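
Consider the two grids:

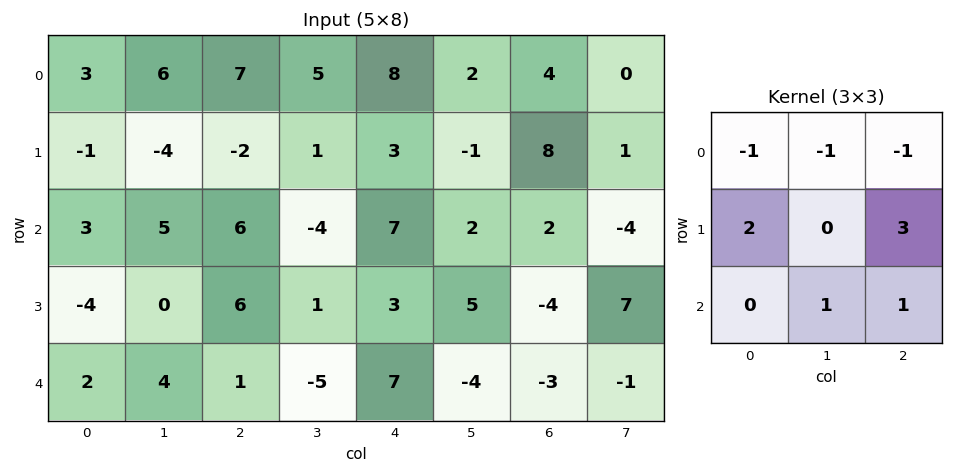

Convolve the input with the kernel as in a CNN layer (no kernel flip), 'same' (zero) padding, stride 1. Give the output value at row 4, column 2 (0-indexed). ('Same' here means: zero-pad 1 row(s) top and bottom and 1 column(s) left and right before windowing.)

-14

The receptive field on the zero-padded input at this output position is [0 6 1 / 4 1 -5 / 0 0 0]. Elementwise product with the kernel and sum: 0·-1 + 6·-1 + 1·-1 + 4·2 + -5·3 + 0·1 + 0·1.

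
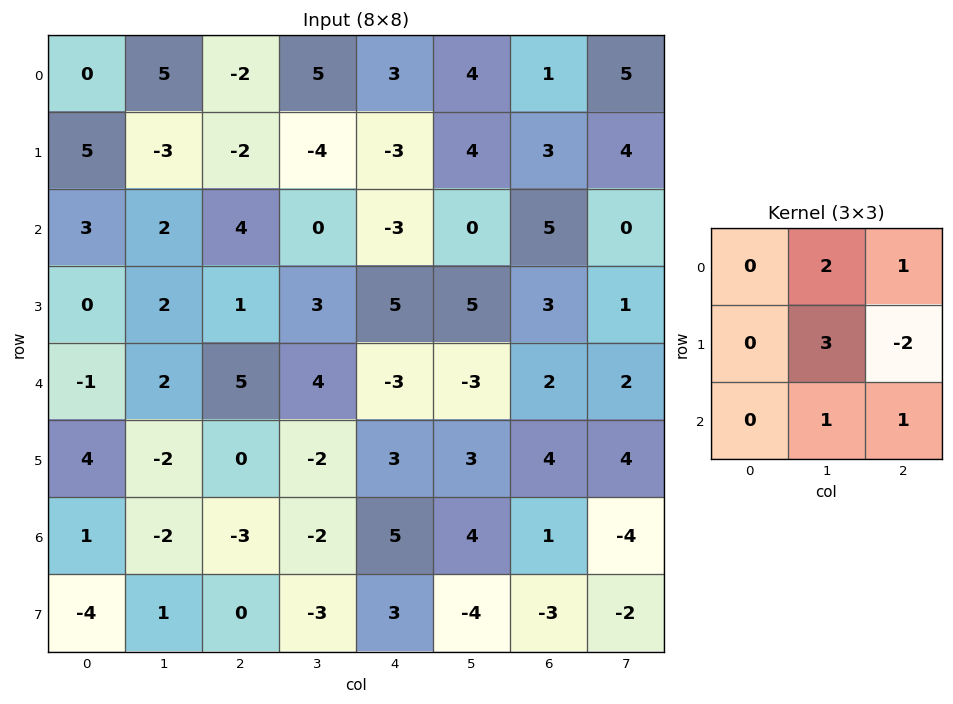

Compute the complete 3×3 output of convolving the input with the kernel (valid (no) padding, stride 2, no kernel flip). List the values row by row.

Output[0,0]: The receptive field on the input at this output position is [0 5 -2 / 5 -3 -2 / 3 2 4]. Elementwise product with the kernel and sum: 5·2 + -2·1 + -3·3 + -2·-2 + 2·1 + 4·1.

9 4 20
19 -3 13
-2 -4 2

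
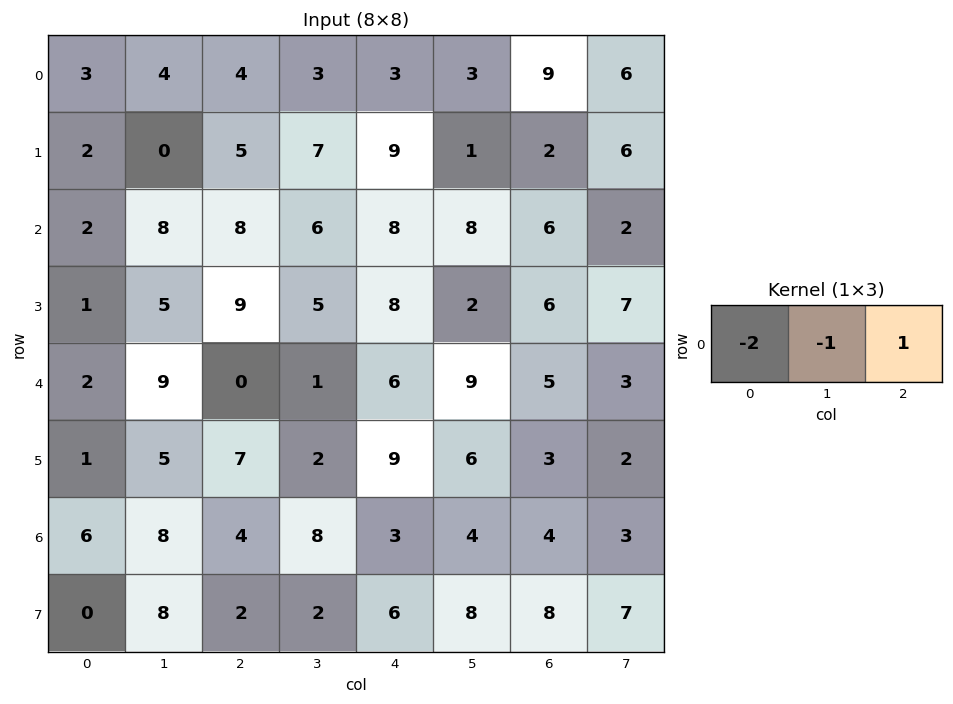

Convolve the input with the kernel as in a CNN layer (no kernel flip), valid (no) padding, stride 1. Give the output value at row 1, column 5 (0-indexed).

2

The receptive field on the input at this output position is [1 2 6]. Elementwise product with the kernel and sum: 1·-2 + 2·-1 + 6·1.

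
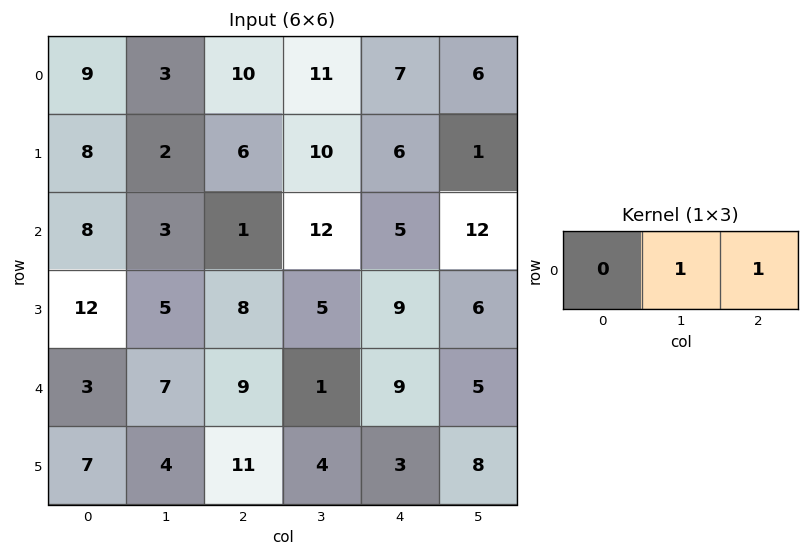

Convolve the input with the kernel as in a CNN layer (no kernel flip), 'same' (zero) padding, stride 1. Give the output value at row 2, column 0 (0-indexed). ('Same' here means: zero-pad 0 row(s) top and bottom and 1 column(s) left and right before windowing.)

11

The receptive field on the zero-padded input at this output position is [0 8 3]. Elementwise product with the kernel and sum: 8·1 + 3·1.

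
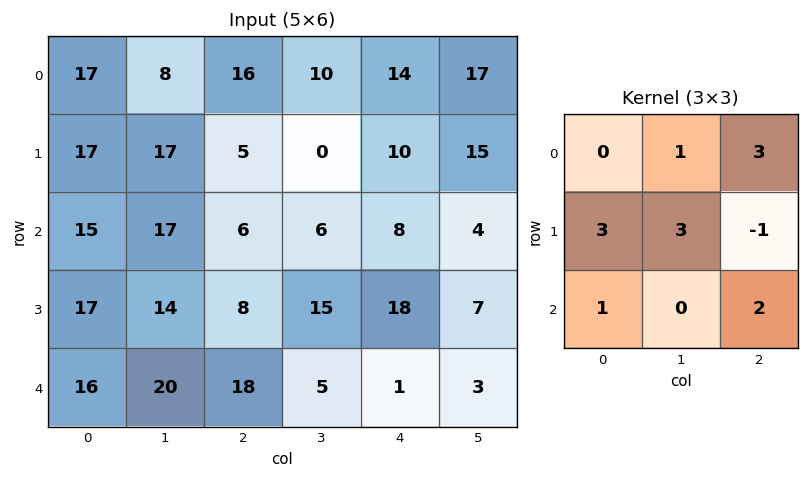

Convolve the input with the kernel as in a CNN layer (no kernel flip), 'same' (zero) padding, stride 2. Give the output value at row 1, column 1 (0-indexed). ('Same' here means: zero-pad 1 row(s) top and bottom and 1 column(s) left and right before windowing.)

112

The receptive field on the zero-padded input at this output position is [17 5 0 / 17 6 6 / 14 8 15]. Elementwise product with the kernel and sum: 5·1 + 0·3 + 17·3 + 6·3 + 6·-1 + 14·1 + 15·2.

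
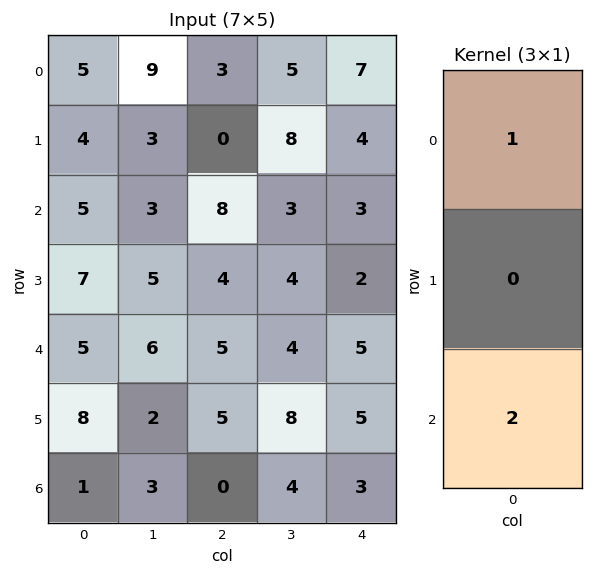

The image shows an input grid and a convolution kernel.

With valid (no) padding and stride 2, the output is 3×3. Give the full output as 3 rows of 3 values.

Output[0,0]: The receptive field on the input at this output position is [5 / 4 / 5]. Elementwise product with the kernel and sum: 5·1 + 5·2.
Output[0,1]: The receptive field on the input at this output position is [3 / 0 / 8]. Elementwise product with the kernel and sum: 3·1 + 8·2.

15 19 13
15 18 13
7 5 11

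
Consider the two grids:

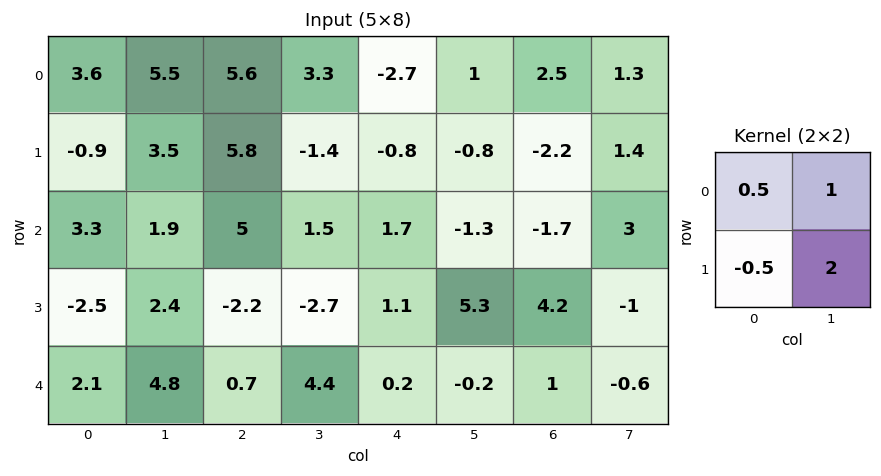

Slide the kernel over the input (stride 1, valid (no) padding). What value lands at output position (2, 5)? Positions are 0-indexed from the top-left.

The receptive field on the input at this output position is [-1.3 -1.7 / 5.3 4.2]. Elementwise product with the kernel and sum: -1.3·0.5 + -1.7·1 + 5.3·-0.5 + 4.2·2.

3.4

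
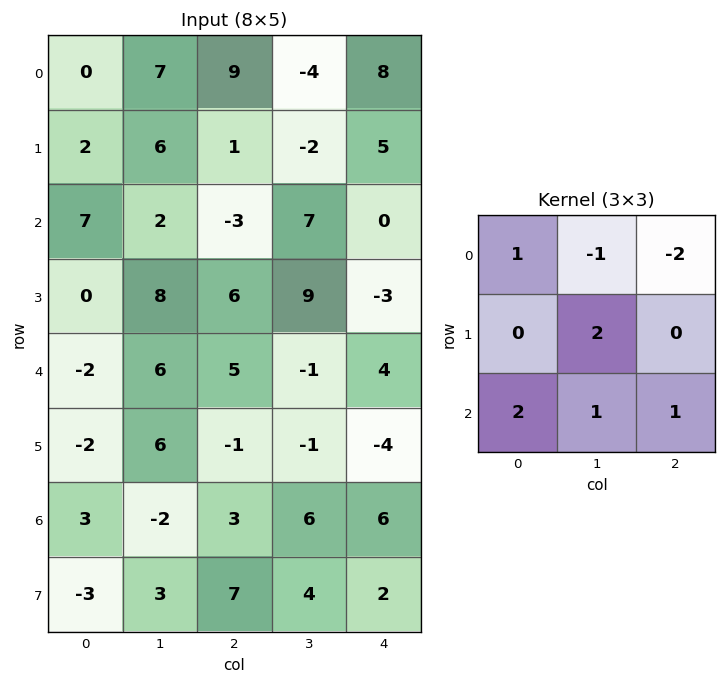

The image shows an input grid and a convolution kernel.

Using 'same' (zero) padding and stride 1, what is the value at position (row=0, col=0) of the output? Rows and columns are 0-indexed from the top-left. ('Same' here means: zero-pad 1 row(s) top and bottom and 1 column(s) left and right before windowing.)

The receptive field on the zero-padded input at this output position is [0 0 0 / 0 0 7 / 0 2 6]. Elementwise product with the kernel and sum: 0·1 + 0·-1 + 0·-2 + 0·2 + 0·2 + 2·1 + 6·1.

8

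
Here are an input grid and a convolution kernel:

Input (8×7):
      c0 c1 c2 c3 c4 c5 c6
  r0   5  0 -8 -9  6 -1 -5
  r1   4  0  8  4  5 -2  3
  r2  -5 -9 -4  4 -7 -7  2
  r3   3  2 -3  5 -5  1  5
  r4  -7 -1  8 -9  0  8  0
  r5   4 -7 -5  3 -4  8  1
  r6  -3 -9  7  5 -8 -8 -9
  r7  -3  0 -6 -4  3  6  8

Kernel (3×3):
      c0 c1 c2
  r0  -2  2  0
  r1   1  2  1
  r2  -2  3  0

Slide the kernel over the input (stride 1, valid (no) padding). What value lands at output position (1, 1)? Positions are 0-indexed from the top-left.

The receptive field on the input at this output position is [0 8 4 / -9 -4 4 / 2 -3 5]. Elementwise product with the kernel and sum: 0·-2 + 8·2 + -9·1 + -4·2 + 4·1 + 2·-2 + -3·3.

-10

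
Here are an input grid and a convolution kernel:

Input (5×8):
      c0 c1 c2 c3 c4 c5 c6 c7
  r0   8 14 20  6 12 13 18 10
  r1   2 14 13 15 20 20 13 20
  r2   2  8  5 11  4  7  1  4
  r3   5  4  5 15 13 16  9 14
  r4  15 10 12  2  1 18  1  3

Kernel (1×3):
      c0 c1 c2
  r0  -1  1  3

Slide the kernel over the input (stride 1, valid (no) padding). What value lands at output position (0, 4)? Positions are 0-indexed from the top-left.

55

The receptive field on the input at this output position is [12 13 18]. Elementwise product with the kernel and sum: 12·-1 + 13·1 + 18·3.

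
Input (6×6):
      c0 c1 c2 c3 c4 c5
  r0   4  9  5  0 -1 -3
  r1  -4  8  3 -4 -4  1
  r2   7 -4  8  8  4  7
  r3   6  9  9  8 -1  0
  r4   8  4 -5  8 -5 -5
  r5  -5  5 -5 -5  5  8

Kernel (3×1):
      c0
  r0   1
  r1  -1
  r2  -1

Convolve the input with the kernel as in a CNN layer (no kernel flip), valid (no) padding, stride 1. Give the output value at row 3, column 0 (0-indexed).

3

The receptive field on the input at this output position is [6 / 8 / -5]. Elementwise product with the kernel and sum: 6·1 + 8·-1 + -5·-1.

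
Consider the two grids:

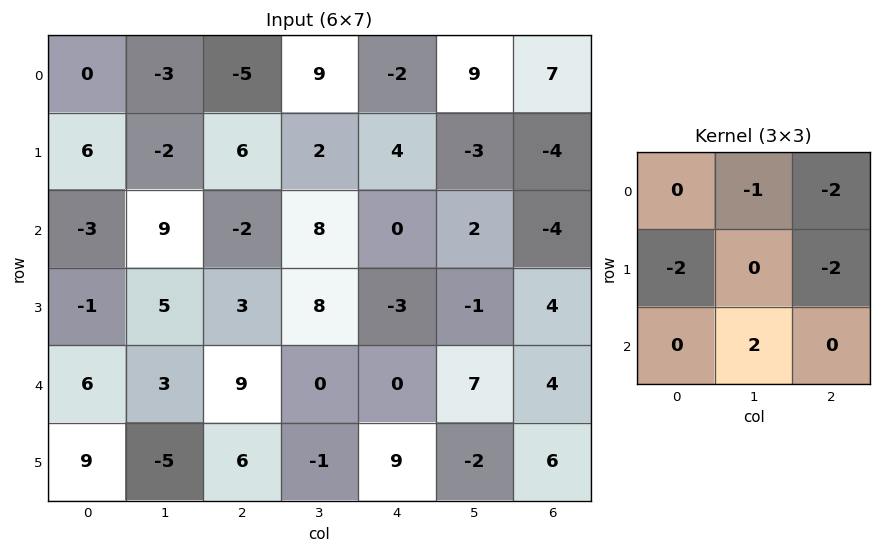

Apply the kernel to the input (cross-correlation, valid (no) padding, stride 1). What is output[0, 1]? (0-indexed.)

The receptive field on the input at this output position is [-3 -5 9 / -2 6 2 / 9 -2 8]. Elementwise product with the kernel and sum: -5·-1 + 9·-2 + -2·-2 + 2·-2 + -2·2.

-17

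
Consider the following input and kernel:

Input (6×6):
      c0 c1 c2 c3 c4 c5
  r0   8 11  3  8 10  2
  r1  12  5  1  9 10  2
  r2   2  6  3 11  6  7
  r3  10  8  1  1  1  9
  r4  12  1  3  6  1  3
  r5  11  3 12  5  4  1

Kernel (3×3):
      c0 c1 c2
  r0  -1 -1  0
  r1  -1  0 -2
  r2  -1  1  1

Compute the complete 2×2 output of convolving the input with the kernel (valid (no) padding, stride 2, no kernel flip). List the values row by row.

Output[0,0]: The receptive field on the input at this output position is [8 11 3 / 12 5 1 / 2 6 3]. Elementwise product with the kernel and sum: 8·-1 + 11·-1 + 12·-1 + 1·-2 + 2·-1 + 6·1 + 3·1.
Output[0,1]: The receptive field on the input at this output position is [3 8 10 / 1 9 10 / 3 11 6]. Elementwise product with the kernel and sum: 3·-1 + 8·-1 + 1·-1 + 10·-2 + 3·-1 + 11·1 + 6·1.

-26 -18
-28 -13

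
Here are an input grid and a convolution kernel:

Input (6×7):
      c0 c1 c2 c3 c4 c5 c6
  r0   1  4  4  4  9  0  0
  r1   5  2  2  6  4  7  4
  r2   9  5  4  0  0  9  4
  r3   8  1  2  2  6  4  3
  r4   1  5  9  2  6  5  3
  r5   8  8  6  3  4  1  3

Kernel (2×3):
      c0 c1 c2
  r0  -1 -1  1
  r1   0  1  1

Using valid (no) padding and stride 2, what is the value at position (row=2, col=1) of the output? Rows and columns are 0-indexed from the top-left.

2

The receptive field on the input at this output position is [9 2 6 / 6 3 4]. Elementwise product with the kernel and sum: 9·-1 + 2·-1 + 6·1 + 3·1 + 4·1.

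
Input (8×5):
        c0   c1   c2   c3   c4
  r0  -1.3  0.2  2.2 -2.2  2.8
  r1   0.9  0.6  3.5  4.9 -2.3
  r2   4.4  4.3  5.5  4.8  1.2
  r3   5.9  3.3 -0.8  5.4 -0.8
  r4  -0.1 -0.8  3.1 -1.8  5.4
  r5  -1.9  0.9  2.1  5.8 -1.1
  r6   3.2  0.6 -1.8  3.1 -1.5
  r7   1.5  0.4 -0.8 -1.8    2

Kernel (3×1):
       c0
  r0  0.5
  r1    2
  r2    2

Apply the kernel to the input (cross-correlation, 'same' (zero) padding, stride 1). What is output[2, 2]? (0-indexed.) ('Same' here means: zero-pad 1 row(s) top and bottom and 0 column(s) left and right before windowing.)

11.15

The receptive field on the zero-padded input at this output position is [3.5 / 5.5 / -0.8]. Elementwise product with the kernel and sum: 3.5·0.5 + 5.5·2 + -0.8·2.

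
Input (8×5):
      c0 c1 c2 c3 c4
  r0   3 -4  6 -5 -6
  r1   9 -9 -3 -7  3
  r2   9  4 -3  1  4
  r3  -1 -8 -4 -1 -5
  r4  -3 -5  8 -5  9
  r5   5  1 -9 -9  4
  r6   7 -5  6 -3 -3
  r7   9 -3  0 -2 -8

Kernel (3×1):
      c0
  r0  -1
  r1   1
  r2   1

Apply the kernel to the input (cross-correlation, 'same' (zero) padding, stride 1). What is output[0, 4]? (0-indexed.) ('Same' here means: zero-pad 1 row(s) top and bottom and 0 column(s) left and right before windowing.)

-3

The receptive field on the zero-padded input at this output position is [0 / -6 / 3]. Elementwise product with the kernel and sum: 0·-1 + -6·1 + 3·1.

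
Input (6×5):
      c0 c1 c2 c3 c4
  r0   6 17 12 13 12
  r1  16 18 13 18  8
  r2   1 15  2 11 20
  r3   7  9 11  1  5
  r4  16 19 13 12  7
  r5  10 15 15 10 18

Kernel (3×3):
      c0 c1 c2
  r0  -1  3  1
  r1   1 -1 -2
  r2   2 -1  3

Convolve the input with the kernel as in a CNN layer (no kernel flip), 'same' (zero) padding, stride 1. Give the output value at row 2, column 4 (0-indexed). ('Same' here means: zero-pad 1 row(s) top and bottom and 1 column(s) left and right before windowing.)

-6

The receptive field on the zero-padded input at this output position is [18 8 0 / 11 20 0 / 1 5 0]. Elementwise product with the kernel and sum: 18·-1 + 8·3 + 0·1 + 11·1 + 20·-1 + 0·-2 + 1·2 + 5·-1 + 0·3.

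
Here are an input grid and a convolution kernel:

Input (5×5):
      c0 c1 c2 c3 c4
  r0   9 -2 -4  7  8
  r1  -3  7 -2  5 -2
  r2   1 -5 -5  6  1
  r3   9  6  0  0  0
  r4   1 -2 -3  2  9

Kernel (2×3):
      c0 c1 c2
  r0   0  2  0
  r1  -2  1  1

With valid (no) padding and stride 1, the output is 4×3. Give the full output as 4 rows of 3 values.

Output[0,0]: The receptive field on the input at this output position is [9 -2 -4 / -3 7 -2]. Elementwise product with the kernel and sum: -2·2 + -3·-2 + 7·1 + -2·1.
Output[0,1]: The receptive field on the input at this output position is [-2 -4 7 / 7 -2 5]. Elementwise product with the kernel and sum: -4·2 + 7·-2 + -2·1 + 5·1.

7 -19 21
2 7 27
-22 -22 12
5 3 17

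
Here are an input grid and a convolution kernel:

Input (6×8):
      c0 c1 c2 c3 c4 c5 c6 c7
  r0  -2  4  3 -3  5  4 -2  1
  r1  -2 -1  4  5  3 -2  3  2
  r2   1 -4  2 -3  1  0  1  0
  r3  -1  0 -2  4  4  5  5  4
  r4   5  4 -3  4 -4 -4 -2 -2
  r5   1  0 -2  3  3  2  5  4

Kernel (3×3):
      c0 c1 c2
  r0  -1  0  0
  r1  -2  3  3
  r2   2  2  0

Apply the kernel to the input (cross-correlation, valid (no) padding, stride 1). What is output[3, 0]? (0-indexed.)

The receptive field on the input at this output position is [-1 0 -2 / 5 4 -3 / 1 0 -2]. Elementwise product with the kernel and sum: -1·-1 + 5·-2 + 4·3 + -3·3 + 1·2 + 0·2.

-4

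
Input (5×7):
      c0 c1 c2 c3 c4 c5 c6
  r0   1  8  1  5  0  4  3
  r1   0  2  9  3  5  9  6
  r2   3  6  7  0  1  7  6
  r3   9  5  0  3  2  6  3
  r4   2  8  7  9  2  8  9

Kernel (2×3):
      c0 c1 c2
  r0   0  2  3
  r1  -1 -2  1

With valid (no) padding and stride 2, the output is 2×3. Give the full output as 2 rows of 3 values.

24 0 0
14 -1 21

Output[0,0]: The receptive field on the input at this output position is [1 8 1 / 0 2 9]. Elementwise product with the kernel and sum: 8·2 + 1·3 + 0·-1 + 2·-2 + 9·1.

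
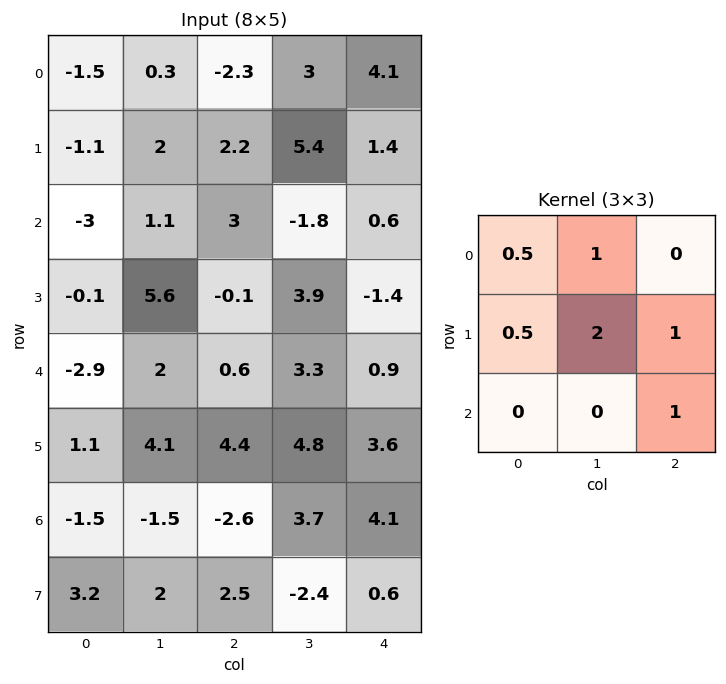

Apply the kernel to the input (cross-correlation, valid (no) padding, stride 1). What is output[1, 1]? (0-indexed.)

The receptive field on the input at this output position is [2 2.2 5.4 / 1.1 3 -1.8 / 5.6 -0.1 3.9]. Elementwise product with the kernel and sum: 2·0.5 + 2.2·1 + 1.1·0.5 + 3·2 + -1.8·1 + 3.9·1.

11.85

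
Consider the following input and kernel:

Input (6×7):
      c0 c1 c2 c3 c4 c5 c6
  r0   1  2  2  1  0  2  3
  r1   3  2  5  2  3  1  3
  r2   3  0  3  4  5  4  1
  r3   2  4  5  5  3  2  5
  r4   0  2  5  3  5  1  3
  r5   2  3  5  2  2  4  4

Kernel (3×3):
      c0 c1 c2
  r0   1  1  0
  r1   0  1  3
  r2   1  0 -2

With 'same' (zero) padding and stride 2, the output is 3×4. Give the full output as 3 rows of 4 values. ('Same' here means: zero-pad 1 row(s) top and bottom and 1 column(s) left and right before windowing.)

Output[0,0]: The receptive field on the zero-padded input at this output position is [0 0 0 / 0 1 2 / 0 3 2]. Elementwise product with the kernel and sum: 0·1 + 0·1 + 1·1 + 2·3 + 0·1 + 2·-2.
Output[0,1]: The receptive field on the zero-padded input at this output position is [0 0 0 / 2 2 1 / 2 5 2]. Elementwise product with the kernel and sum: 0·1 + 0·1 + 2·1 + 1·3 + 2·1 + 2·-2.

3 3 6 4
-2 16 23 7
2 22 10 14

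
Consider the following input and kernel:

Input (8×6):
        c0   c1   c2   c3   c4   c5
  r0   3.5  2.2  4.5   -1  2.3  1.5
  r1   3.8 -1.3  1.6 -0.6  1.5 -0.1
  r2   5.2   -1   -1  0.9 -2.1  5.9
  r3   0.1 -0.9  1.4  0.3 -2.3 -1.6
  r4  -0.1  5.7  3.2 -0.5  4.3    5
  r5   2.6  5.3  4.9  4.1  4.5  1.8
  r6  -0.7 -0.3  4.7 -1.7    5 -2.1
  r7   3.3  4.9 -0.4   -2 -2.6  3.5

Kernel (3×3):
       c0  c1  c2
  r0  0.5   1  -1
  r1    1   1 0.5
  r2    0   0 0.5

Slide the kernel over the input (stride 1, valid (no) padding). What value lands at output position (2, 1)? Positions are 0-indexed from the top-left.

-2

The receptive field on the input at this output position is [-1 -1 0.9 / -0.9 1.4 0.3 / 5.7 3.2 -0.5]. Elementwise product with the kernel and sum: -1·0.5 + -1·1 + 0.9·-1 + -0.9·1 + 1.4·1 + 0.3·0.5 + -0.5·0.5.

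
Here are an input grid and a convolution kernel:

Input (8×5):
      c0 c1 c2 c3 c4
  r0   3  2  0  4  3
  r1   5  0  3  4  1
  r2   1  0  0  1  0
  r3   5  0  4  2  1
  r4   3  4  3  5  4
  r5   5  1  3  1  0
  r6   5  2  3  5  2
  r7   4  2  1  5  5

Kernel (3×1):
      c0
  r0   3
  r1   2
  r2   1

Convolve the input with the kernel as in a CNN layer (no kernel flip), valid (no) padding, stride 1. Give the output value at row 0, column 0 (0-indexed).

The receptive field on the input at this output position is [3 / 5 / 1]. Elementwise product with the kernel and sum: 3·3 + 5·2 + 1·1.

20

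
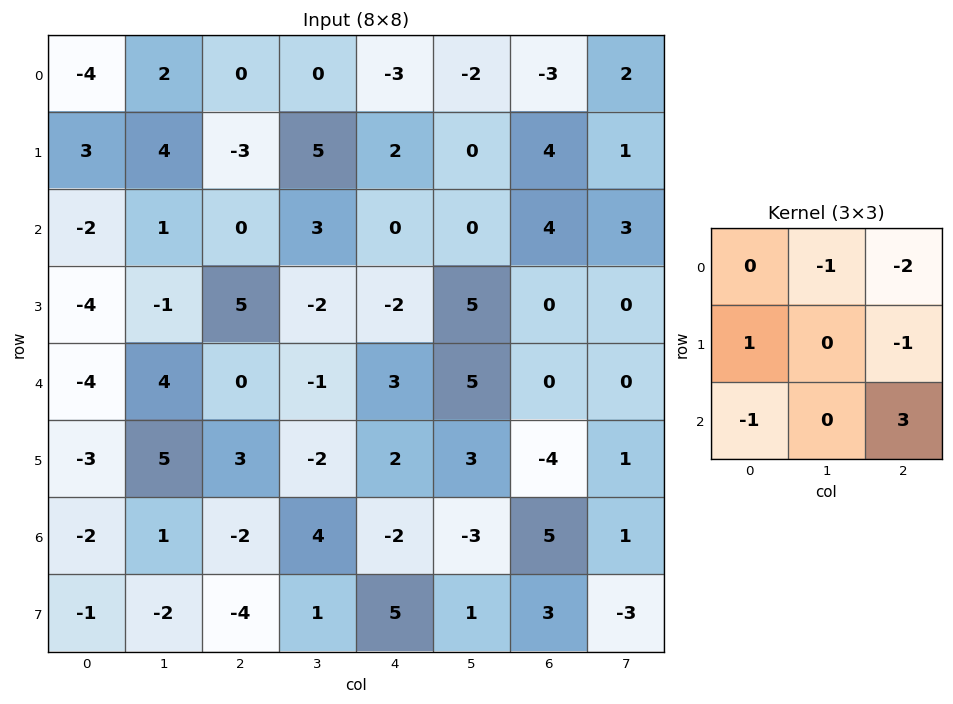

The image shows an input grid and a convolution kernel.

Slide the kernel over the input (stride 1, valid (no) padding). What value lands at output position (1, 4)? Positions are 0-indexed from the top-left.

-10

The receptive field on the input at this output position is [2 0 4 / 0 0 4 / -2 5 0]. Elementwise product with the kernel and sum: 0·-1 + 4·-2 + 0·1 + 4·-1 + -2·-1 + 0·3.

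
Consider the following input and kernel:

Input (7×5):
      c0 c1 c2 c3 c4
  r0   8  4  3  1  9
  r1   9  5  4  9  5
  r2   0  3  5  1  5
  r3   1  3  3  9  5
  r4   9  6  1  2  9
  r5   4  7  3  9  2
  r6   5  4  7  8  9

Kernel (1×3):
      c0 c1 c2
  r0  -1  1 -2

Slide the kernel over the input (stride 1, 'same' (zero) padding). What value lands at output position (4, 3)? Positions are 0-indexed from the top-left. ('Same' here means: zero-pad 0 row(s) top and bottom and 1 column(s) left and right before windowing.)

The receptive field on the zero-padded input at this output position is [1 2 9]. Elementwise product with the kernel and sum: 1·-1 + 2·1 + 9·-2.

-17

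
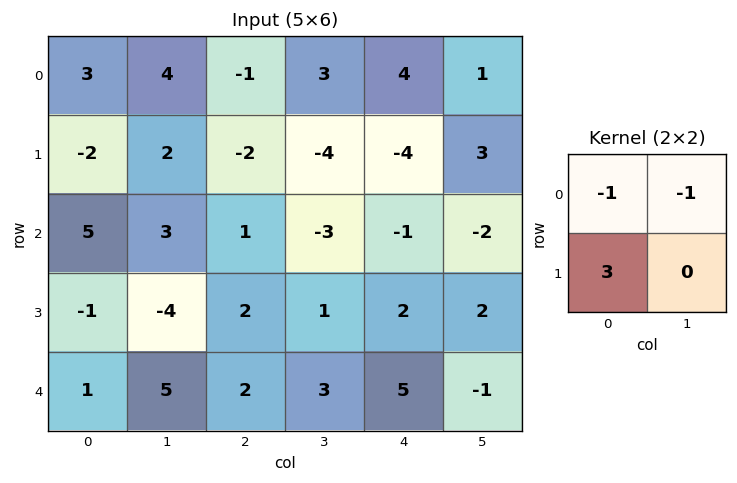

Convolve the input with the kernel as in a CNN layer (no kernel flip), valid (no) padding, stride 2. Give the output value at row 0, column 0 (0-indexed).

-13

The receptive field on the input at this output position is [3 4 / -2 2]. Elementwise product with the kernel and sum: 3·-1 + 4·-1 + -2·3.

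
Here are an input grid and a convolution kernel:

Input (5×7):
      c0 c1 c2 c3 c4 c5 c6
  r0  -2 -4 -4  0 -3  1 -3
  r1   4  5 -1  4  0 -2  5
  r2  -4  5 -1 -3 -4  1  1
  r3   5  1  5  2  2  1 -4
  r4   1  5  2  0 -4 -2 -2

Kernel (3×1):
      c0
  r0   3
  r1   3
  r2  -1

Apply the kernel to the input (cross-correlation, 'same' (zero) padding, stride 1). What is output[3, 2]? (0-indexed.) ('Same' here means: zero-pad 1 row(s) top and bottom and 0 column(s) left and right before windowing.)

10

The receptive field on the zero-padded input at this output position is [-1 / 5 / 2]. Elementwise product with the kernel and sum: -1·3 + 5·3 + 2·-1.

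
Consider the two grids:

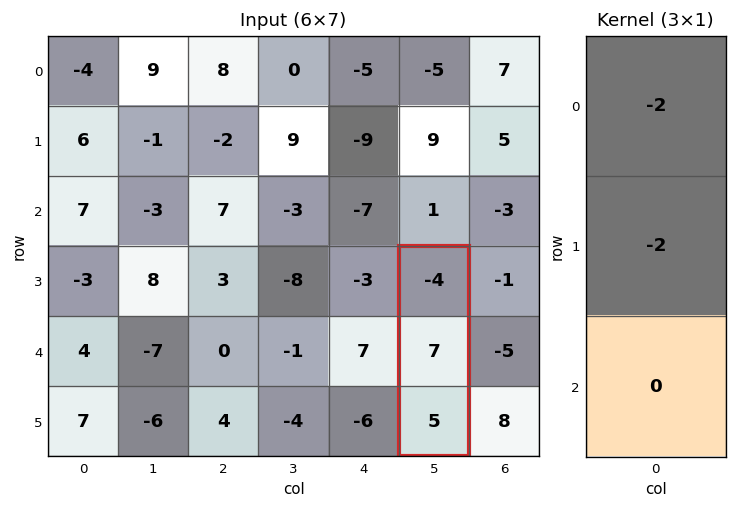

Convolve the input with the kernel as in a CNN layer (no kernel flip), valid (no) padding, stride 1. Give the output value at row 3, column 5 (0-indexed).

The receptive field on the input at this output position is [-4 / 7 / 5]. Elementwise product with the kernel and sum: -4·-2 + 7·-2.

-6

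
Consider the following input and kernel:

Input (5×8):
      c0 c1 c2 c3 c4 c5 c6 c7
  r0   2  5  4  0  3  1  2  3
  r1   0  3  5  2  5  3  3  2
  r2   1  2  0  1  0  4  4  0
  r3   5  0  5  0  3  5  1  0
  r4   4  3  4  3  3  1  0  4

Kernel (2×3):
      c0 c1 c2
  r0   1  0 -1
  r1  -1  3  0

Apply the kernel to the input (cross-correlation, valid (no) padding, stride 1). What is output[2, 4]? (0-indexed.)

8

The receptive field on the input at this output position is [0 4 4 / 3 5 1]. Elementwise product with the kernel and sum: 0·1 + 4·-1 + 3·-1 + 5·3.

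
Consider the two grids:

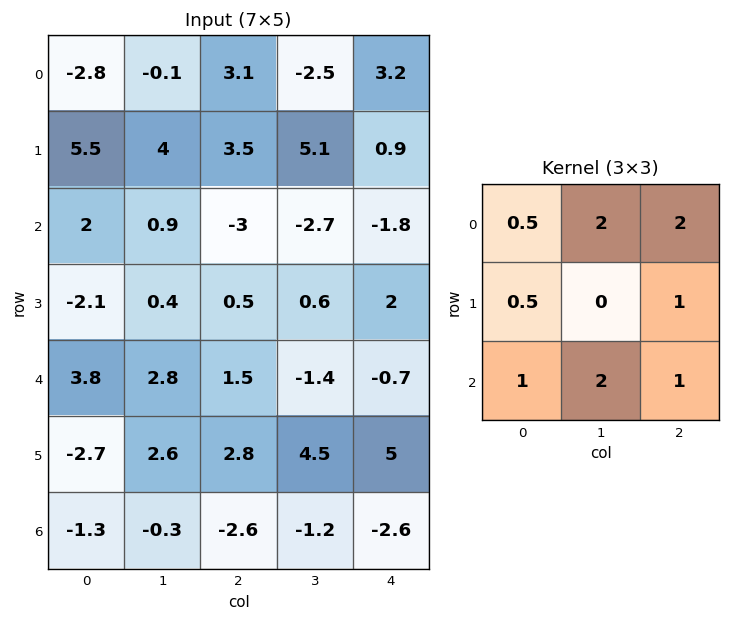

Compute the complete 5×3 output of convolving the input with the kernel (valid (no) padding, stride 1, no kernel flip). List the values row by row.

Output[0,0]: The receptive field on the input at this output position is [-2.8 -0.1 3.1 / 5.5 4 3.5 / 2 0.9 -3]. Elementwise product with the kernel and sum: -2.8·0.5 + -0.1·2 + 3.1·2 + 5.5·0.5 + 3.5·1 + 2·1 + 0.9·2 + -3·1.
Output[0,1]: The receptive field on the input at this output position is [-0.1 3.1 -2.5 / 4 3.5 5.1 / 0.9 -3 -2.7]. Elementwise product with the kernel and sum: -0.1·0.5 + 3.1·2 + -2.5·2 + 4·0.5 + 5.1·1 + 0.9·1 + -3·2 + -2.7·1.

11.65 0.45 -4.6
14.95 18.95 14.15
7.15 -5.75 -10.25
9.45 15.1 22.3
7.45 0.7 -4.65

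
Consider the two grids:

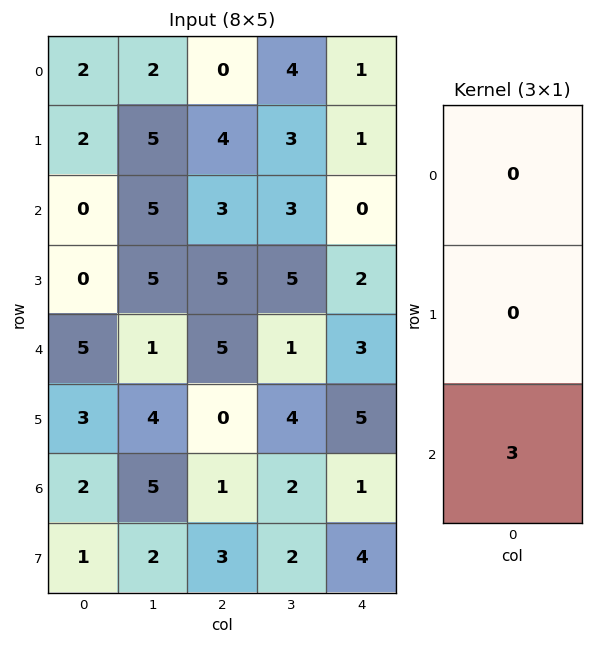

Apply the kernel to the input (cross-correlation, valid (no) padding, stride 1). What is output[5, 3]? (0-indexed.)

The receptive field on the input at this output position is [4 / 2 / 2]. Elementwise product with the kernel and sum: 2·3.

6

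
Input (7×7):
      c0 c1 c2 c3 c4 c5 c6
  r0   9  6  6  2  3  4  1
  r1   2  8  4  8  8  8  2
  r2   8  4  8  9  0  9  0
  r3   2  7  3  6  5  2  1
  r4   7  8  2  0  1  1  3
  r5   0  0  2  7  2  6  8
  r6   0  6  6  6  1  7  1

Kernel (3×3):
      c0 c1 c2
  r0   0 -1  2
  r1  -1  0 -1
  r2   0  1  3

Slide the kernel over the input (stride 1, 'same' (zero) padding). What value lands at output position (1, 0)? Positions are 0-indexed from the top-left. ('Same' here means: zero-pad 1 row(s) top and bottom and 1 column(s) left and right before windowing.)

15

The receptive field on the zero-padded input at this output position is [0 9 6 / 0 2 8 / 0 8 4]. Elementwise product with the kernel and sum: 9·-1 + 6·2 + 0·-1 + 8·-1 + 8·1 + 4·3.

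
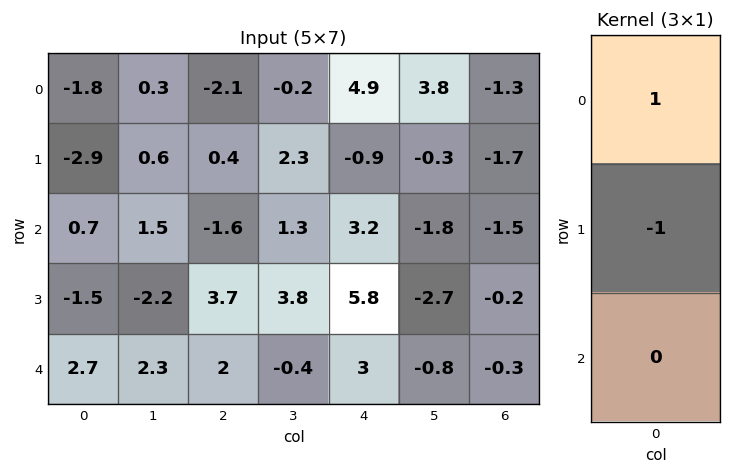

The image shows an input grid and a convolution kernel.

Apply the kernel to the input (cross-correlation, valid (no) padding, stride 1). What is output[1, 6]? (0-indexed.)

-0.2

The receptive field on the input at this output position is [-1.7 / -1.5 / -0.2]. Elementwise product with the kernel and sum: -1.7·1 + -1.5·-1.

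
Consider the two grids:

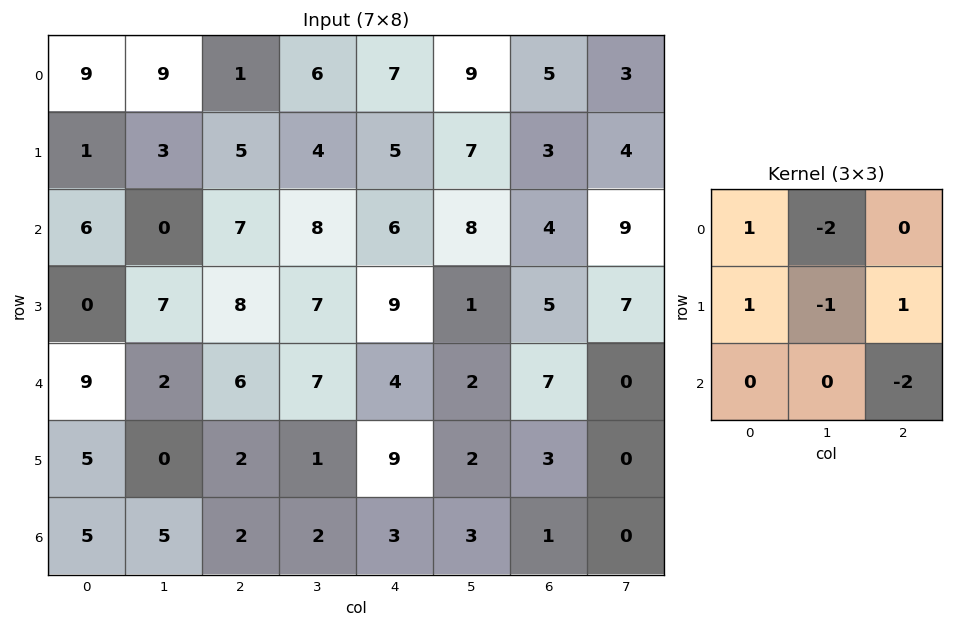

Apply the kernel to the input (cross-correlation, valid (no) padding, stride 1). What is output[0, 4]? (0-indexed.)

-18

The receptive field on the input at this output position is [7 9 5 / 5 7 3 / 6 8 4]. Elementwise product with the kernel and sum: 7·1 + 9·-2 + 5·1 + 7·-1 + 3·1 + 4·-2.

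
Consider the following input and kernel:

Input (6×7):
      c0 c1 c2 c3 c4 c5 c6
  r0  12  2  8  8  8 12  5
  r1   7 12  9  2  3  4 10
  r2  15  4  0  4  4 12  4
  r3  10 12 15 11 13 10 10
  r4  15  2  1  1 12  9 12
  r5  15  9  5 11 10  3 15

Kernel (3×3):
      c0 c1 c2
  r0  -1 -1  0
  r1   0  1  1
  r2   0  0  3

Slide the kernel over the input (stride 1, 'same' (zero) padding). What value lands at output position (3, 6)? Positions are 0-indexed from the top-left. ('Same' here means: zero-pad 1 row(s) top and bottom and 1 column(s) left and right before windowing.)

-6

The receptive field on the zero-padded input at this output position is [12 4 0 / 10 10 0 / 9 12 0]. Elementwise product with the kernel and sum: 12·-1 + 4·-1 + 10·1 + 0·1 + 0·3.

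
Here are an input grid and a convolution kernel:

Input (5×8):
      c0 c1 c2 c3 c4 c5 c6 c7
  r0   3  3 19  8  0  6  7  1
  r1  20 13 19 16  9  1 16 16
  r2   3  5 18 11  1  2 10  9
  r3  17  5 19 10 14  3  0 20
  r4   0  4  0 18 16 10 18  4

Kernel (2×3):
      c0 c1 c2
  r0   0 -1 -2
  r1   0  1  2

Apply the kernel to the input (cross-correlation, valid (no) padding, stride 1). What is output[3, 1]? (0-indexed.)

The receptive field on the input at this output position is [5 19 10 / 4 0 18]. Elementwise product with the kernel and sum: 19·-1 + 10·-2 + 0·1 + 18·2.

-3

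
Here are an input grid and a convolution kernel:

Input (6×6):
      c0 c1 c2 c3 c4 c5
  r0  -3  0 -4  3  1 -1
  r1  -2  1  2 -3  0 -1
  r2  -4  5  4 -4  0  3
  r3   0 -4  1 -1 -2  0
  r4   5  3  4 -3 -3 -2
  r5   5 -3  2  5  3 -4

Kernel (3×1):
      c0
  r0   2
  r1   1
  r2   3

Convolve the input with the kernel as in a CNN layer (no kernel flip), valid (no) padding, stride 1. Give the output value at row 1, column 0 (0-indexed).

The receptive field on the input at this output position is [-2 / -4 / 0]. Elementwise product with the kernel and sum: -2·2 + -4·1 + 0·3.

-8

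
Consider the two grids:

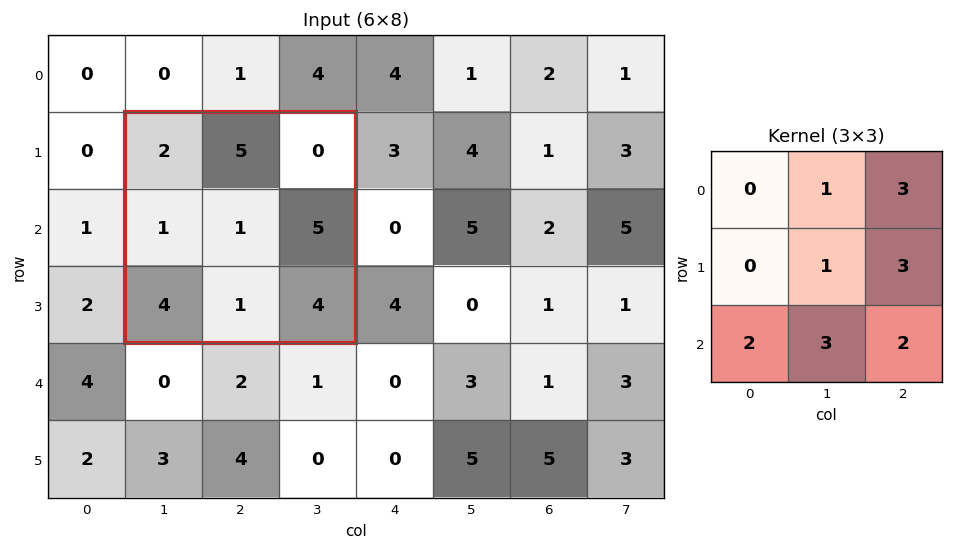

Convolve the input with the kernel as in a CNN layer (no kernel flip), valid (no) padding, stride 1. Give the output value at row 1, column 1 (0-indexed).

40

The receptive field on the input at this output position is [2 5 0 / 1 1 5 / 4 1 4]. Elementwise product with the kernel and sum: 5·1 + 0·3 + 1·1 + 5·3 + 4·2 + 1·3 + 4·2.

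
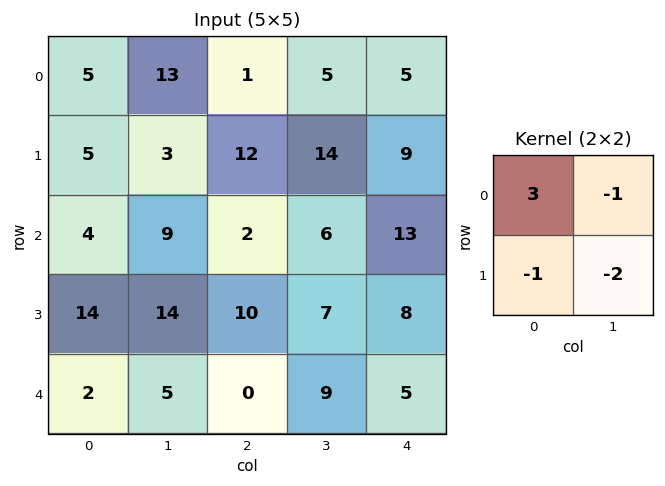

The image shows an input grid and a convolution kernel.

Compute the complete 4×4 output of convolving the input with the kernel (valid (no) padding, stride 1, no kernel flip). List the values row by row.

Output[0,0]: The receptive field on the input at this output position is [5 13 / 5 3]. Elementwise product with the kernel and sum: 5·3 + 13·-1 + 5·-1 + 3·-2.
Output[0,1]: The receptive field on the input at this output position is [13 1 / 3 12]. Elementwise product with the kernel and sum: 13·3 + 1·-1 + 3·-1 + 12·-2.

-9 11 -42 -22
-10 -16 8 1
-39 -9 -24 -18
16 27 5 -6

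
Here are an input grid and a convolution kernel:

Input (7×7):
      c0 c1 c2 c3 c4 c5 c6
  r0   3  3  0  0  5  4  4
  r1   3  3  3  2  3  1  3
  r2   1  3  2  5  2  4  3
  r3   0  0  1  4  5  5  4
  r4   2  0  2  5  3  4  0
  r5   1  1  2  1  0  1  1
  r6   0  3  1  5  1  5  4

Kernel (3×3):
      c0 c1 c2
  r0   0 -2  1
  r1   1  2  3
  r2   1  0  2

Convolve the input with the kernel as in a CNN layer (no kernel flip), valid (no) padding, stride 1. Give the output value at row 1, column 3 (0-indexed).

30

The receptive field on the input at this output position is [2 3 1 / 5 2 4 / 4 5 5]. Elementwise product with the kernel and sum: 3·-2 + 1·1 + 5·1 + 2·2 + 4·3 + 4·1 + 5·2.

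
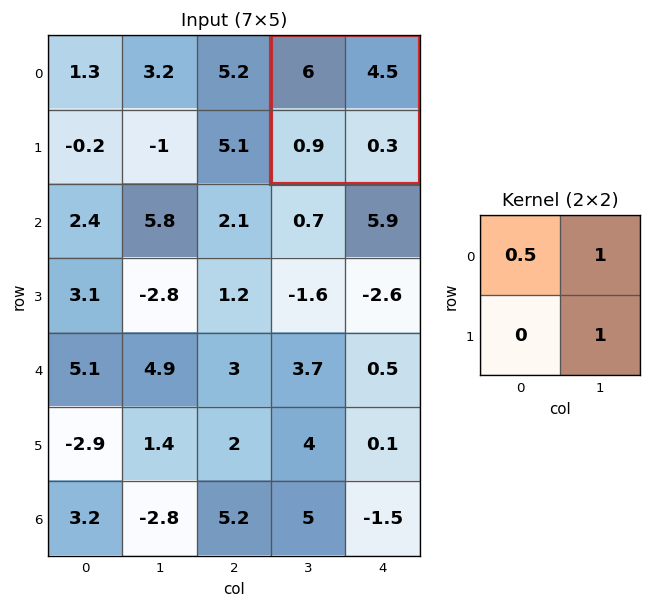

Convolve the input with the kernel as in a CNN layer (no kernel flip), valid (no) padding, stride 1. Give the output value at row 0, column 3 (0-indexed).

7.8

The receptive field on the input at this output position is [6 4.5 / 0.9 0.3]. Elementwise product with the kernel and sum: 6·0.5 + 4.5·1 + 0.3·1.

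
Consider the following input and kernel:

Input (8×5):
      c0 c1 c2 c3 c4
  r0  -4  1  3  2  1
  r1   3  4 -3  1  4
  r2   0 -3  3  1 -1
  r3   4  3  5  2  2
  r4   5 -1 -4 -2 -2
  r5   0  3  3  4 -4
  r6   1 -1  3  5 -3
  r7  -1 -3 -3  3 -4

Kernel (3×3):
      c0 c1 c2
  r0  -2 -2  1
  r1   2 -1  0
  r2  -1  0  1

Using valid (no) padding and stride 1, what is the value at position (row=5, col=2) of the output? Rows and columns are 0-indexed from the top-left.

The receptive field on the input at this output position is [3 4 -4 / 3 5 -3 / -3 3 -4]. Elementwise product with the kernel and sum: 3·-2 + 4·-2 + -4·1 + 3·2 + 5·-1 + -3·-1 + -4·1.

-18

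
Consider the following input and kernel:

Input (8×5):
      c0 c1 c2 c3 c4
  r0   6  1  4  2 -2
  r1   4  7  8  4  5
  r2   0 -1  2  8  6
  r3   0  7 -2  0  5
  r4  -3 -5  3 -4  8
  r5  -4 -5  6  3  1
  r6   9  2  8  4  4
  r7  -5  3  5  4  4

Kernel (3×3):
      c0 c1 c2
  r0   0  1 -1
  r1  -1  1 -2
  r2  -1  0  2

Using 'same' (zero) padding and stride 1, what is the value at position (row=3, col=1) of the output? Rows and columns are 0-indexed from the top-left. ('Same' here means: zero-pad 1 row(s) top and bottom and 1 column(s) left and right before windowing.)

The receptive field on the zero-padded input at this output position is [0 -1 2 / 0 7 -2 / -3 -5 3]. Elementwise product with the kernel and sum: -1·1 + 2·-1 + 0·-1 + 7·1 + -2·-2 + -3·-1 + 3·2.

17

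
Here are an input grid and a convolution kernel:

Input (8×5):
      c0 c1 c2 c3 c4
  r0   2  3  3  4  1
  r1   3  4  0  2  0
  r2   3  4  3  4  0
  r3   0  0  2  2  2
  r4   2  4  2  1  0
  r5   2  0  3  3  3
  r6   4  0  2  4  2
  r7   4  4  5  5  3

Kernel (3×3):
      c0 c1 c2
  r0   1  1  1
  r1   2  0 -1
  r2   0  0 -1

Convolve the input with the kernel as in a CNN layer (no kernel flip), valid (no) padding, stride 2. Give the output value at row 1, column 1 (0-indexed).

9

The receptive field on the input at this output position is [3 4 0 / 2 2 2 / 2 1 0]. Elementwise product with the kernel and sum: 3·1 + 4·1 + 0·1 + 2·2 + 2·-1 + 0·-1.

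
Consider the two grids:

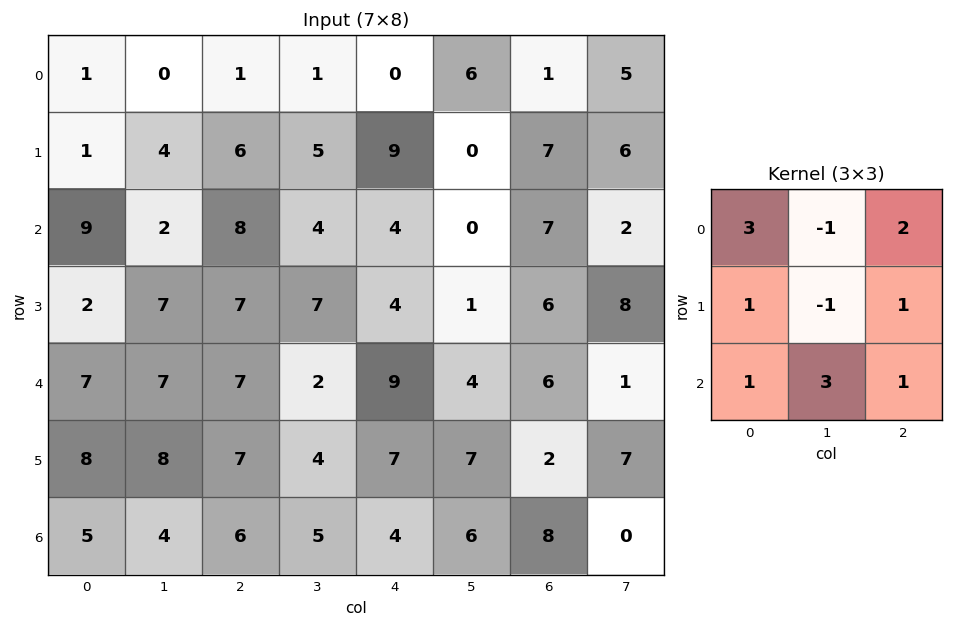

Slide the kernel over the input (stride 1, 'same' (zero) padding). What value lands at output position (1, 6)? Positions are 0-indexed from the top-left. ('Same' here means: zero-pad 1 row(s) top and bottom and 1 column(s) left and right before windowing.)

The receptive field on the zero-padded input at this output position is [6 1 5 / 0 7 6 / 0 7 2]. Elementwise product with the kernel and sum: 6·3 + 1·-1 + 5·2 + 0·1 + 7·-1 + 6·1 + 0·1 + 7·3 + 2·1.

49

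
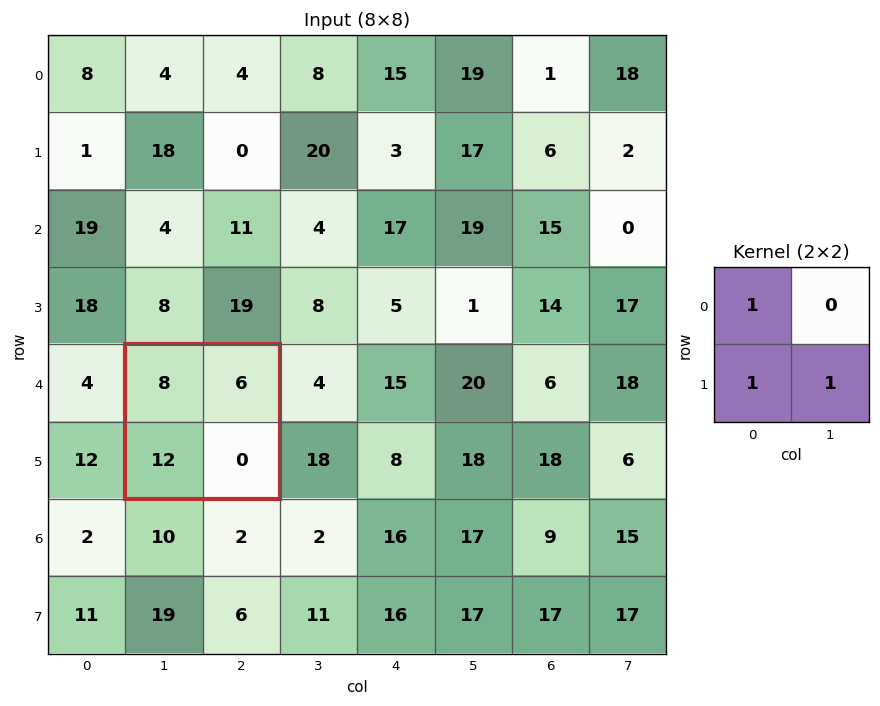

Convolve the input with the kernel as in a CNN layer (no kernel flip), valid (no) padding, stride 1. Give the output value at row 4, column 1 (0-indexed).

The receptive field on the input at this output position is [8 6 / 12 0]. Elementwise product with the kernel and sum: 8·1 + 12·1 + 0·1.

20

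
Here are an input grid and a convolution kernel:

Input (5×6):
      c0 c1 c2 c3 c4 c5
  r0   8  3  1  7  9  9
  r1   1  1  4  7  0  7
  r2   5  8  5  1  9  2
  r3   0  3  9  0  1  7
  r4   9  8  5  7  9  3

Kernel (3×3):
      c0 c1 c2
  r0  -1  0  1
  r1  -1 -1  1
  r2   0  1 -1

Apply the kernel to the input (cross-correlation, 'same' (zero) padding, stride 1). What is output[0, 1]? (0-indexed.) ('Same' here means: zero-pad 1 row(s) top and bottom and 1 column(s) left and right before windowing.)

The receptive field on the zero-padded input at this output position is [0 0 0 / 8 3 1 / 1 1 4]. Elementwise product with the kernel and sum: 0·-1 + 0·1 + 8·-1 + 3·-1 + 1·1 + 1·1 + 4·-1.

-13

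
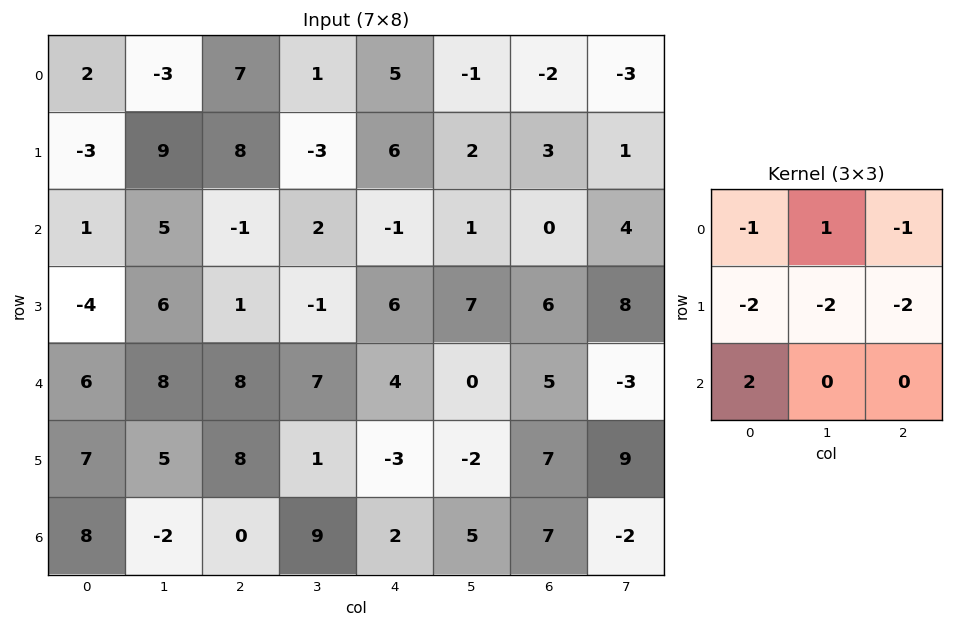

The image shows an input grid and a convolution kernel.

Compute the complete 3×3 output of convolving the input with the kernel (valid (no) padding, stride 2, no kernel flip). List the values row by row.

-38 -35 -28
11 8 -28
-30 -17 -9

Output[0,0]: The receptive field on the input at this output position is [2 -3 7 / -3 9 8 / 1 5 -1]. Elementwise product with the kernel and sum: 2·-1 + -3·1 + 7·-1 + -3·-2 + 9·-2 + 8·-2 + 1·2.
Output[0,1]: The receptive field on the input at this output position is [7 1 5 / 8 -3 6 / -1 2 -1]. Elementwise product with the kernel and sum: 7·-1 + 1·1 + 5·-1 + 8·-2 + -3·-2 + 6·-2 + -1·2.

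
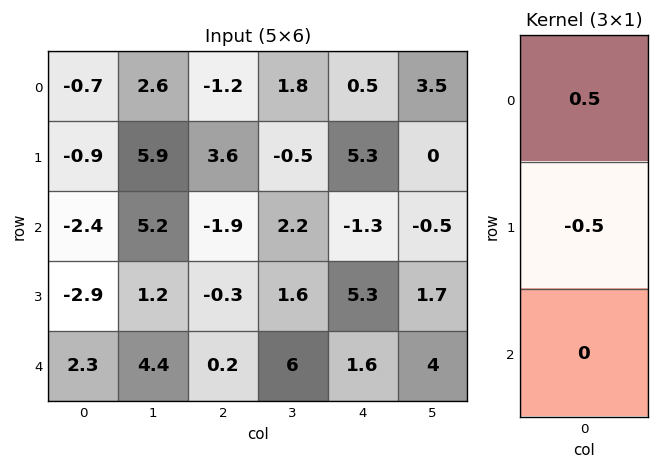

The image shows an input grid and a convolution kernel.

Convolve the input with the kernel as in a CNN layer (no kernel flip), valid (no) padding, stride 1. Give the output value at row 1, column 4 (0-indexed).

3.3

The receptive field on the input at this output position is [5.3 / -1.3 / 5.3]. Elementwise product with the kernel and sum: 5.3·0.5 + -1.3·-0.5.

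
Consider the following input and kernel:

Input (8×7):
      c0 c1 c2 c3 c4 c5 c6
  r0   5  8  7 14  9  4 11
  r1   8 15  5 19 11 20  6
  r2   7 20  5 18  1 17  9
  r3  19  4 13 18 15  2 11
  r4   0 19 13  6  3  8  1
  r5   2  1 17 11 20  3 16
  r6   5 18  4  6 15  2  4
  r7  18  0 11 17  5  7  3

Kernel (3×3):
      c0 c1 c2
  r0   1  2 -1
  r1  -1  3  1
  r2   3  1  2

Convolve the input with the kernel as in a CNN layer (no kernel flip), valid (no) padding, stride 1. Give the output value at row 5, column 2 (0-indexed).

108

The receptive field on the input at this output position is [17 11 20 / 4 6 15 / 11 17 5]. Elementwise product with the kernel and sum: 17·1 + 11·2 + 20·-1 + 4·-1 + 6·3 + 15·1 + 11·3 + 17·1 + 5·2.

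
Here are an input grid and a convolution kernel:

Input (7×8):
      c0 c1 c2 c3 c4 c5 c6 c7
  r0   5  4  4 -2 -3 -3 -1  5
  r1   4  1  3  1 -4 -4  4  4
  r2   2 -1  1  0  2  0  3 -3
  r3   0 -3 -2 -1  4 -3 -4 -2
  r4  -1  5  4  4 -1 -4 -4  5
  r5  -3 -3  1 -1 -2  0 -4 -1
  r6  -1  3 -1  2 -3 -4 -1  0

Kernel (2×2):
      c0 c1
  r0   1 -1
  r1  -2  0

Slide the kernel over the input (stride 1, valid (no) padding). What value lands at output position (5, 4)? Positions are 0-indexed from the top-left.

The receptive field on the input at this output position is [-2 0 / -3 -4]. Elementwise product with the kernel and sum: -2·1 + 0·-1 + -3·-2.

4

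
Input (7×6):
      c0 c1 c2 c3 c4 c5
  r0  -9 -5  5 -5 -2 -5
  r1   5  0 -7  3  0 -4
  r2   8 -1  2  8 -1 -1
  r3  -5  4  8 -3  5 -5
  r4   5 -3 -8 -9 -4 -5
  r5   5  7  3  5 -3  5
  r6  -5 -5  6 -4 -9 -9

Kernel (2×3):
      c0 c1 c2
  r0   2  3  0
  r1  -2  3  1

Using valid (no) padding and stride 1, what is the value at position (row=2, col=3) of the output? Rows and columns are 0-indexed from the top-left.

The receptive field on the input at this output position is [8 -1 -1 / -3 5 -5]. Elementwise product with the kernel and sum: 8·2 + -1·3 + -3·-2 + 5·3 + -5·1.

29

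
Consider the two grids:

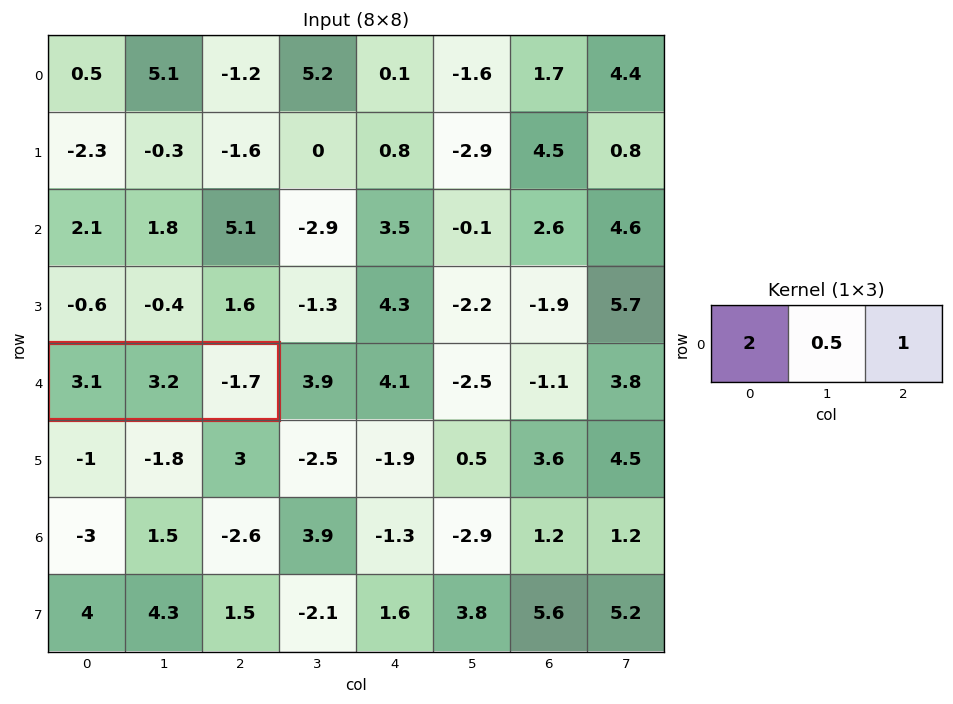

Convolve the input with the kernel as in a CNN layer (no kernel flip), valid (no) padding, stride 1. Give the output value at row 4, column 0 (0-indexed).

6.1

The receptive field on the input at this output position is [3.1 3.2 -1.7]. Elementwise product with the kernel and sum: 3.1·2 + 3.2·0.5 + -1.7·1.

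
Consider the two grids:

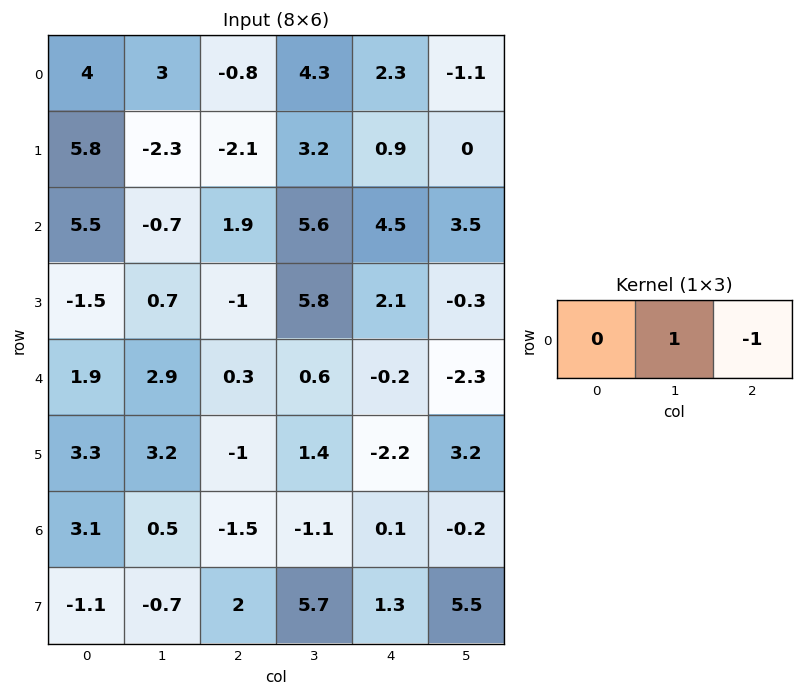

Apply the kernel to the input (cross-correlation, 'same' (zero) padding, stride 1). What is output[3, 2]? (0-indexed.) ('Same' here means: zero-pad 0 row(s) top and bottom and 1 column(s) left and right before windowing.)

The receptive field on the zero-padded input at this output position is [0.7 -1 5.8]. Elementwise product with the kernel and sum: -1·1 + 5.8·-1.

-6.8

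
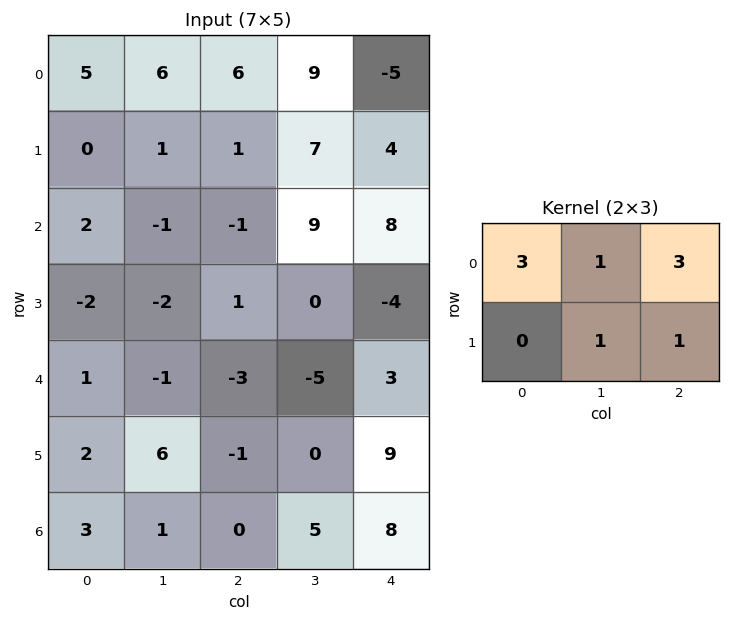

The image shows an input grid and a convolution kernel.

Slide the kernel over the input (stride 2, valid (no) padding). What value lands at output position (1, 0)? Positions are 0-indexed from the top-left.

The receptive field on the input at this output position is [2 -1 -1 / -2 -2 1]. Elementwise product with the kernel and sum: 2·3 + -1·1 + -1·3 + -2·1 + 1·1.

1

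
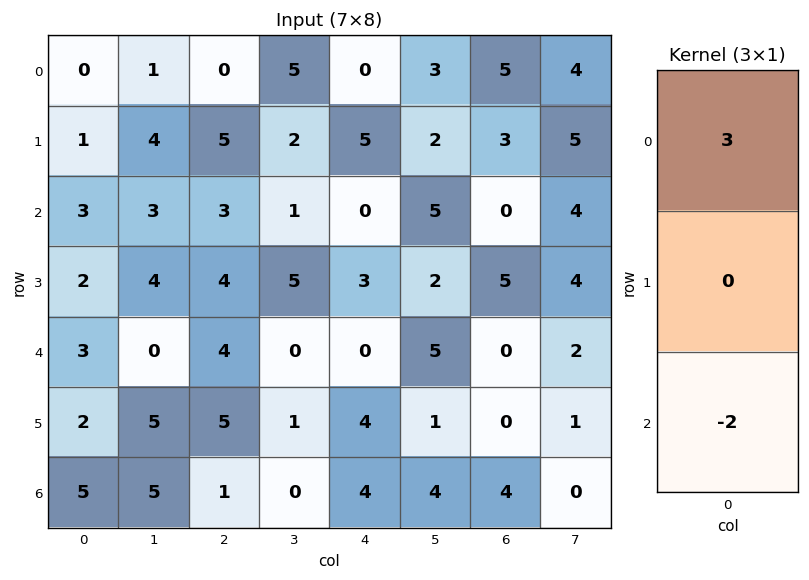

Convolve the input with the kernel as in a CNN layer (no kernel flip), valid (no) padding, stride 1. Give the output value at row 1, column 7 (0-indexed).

The receptive field on the input at this output position is [5 / 4 / 4]. Elementwise product with the kernel and sum: 5·3 + 4·-2.

7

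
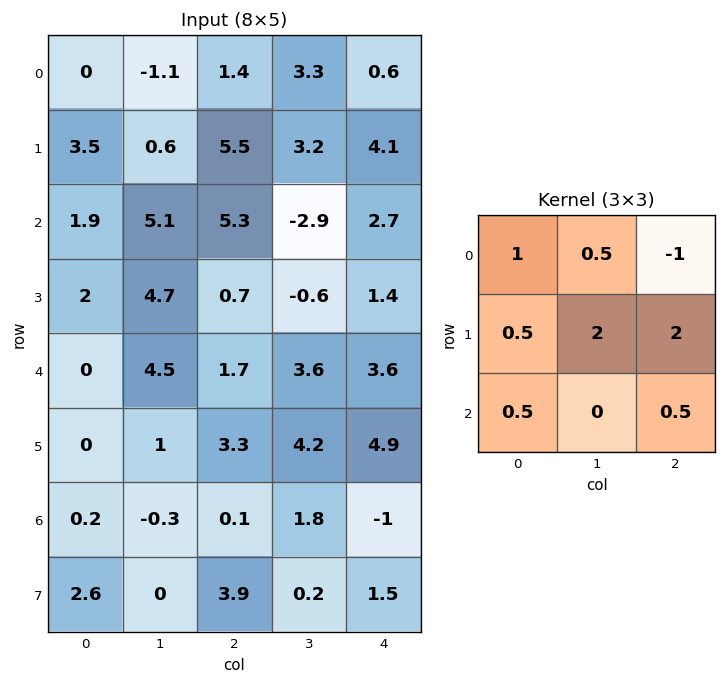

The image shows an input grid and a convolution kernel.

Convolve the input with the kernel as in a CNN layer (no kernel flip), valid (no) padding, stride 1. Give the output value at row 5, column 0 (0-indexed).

The receptive field on the input at this output position is [0 1 3.3 / 0.2 -0.3 0.1 / 2.6 0 3.9]. Elementwise product with the kernel and sum: 0·1 + 1·0.5 + 3.3·-1 + 0.2·0.5 + -0.3·2 + 0.1·2 + 2.6·0.5 + 3.9·0.5.

0.15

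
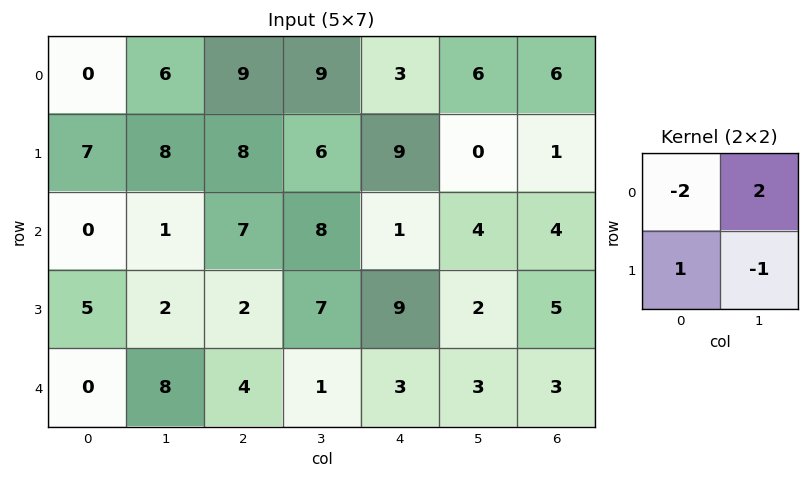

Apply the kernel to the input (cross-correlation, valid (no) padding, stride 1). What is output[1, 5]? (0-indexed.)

The receptive field on the input at this output position is [0 1 / 4 4]. Elementwise product with the kernel and sum: 0·-2 + 1·2 + 4·1 + 4·-1.

2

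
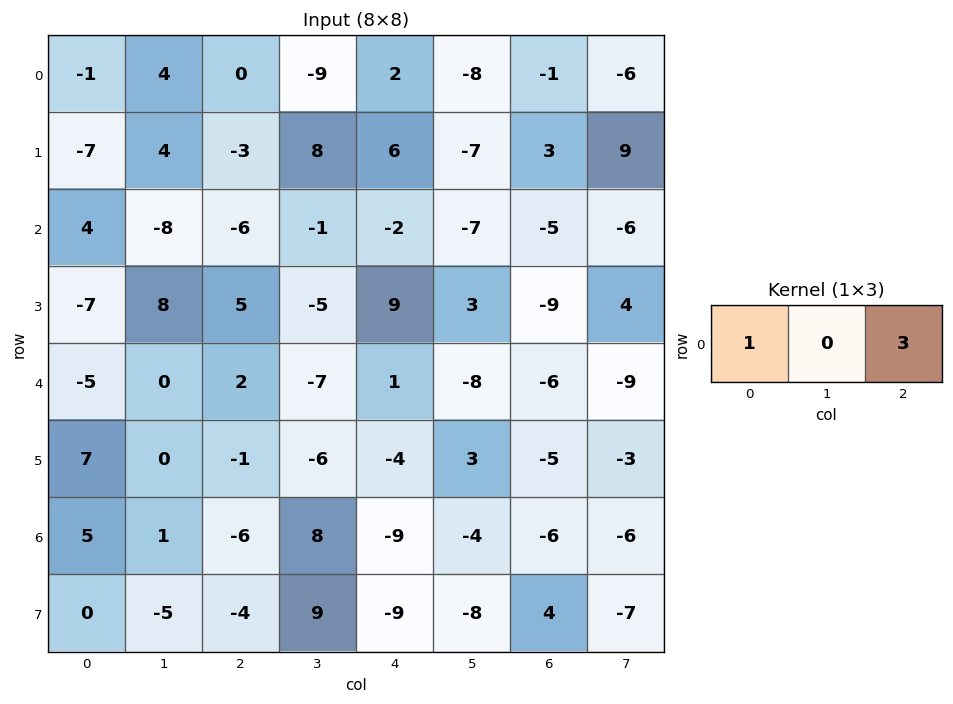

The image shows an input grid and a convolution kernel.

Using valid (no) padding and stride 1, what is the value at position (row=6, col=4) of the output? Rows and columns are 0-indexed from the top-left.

-27

The receptive field on the input at this output position is [-9 -4 -6]. Elementwise product with the kernel and sum: -9·1 + -6·3.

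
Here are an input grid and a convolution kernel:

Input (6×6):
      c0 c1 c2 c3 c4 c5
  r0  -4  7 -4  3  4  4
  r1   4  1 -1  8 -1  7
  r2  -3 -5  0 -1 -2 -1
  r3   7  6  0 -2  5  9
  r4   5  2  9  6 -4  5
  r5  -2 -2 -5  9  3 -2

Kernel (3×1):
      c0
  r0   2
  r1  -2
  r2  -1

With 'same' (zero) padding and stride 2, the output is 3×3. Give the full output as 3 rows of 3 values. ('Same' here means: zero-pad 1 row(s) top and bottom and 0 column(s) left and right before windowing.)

4 9 -7
7 -2 -3
6 -13 15

Output[0,0]: The receptive field on the zero-padded input at this output position is [0 / -4 / 4]. Elementwise product with the kernel and sum: 0·2 + -4·-2 + 4·-1.
Output[0,1]: The receptive field on the zero-padded input at this output position is [0 / -4 / -1]. Elementwise product with the kernel and sum: 0·2 + -4·-2 + -1·-1.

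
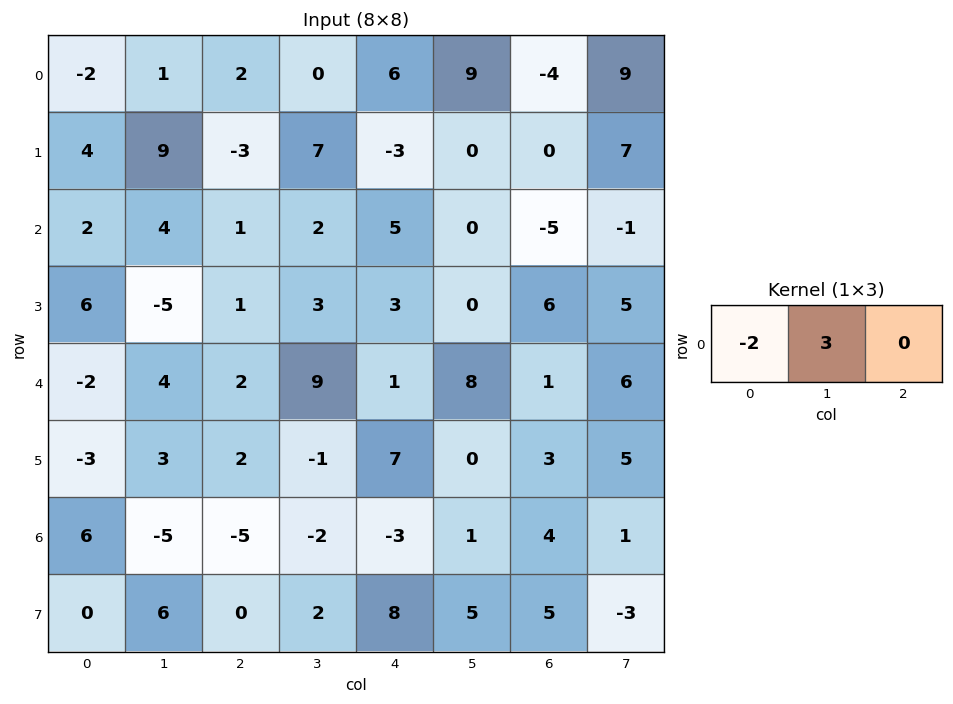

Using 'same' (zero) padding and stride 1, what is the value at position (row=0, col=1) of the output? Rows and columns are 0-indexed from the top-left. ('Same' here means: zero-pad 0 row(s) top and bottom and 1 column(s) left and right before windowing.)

The receptive field on the zero-padded input at this output position is [-2 1 2]. Elementwise product with the kernel and sum: -2·-2 + 1·3.

7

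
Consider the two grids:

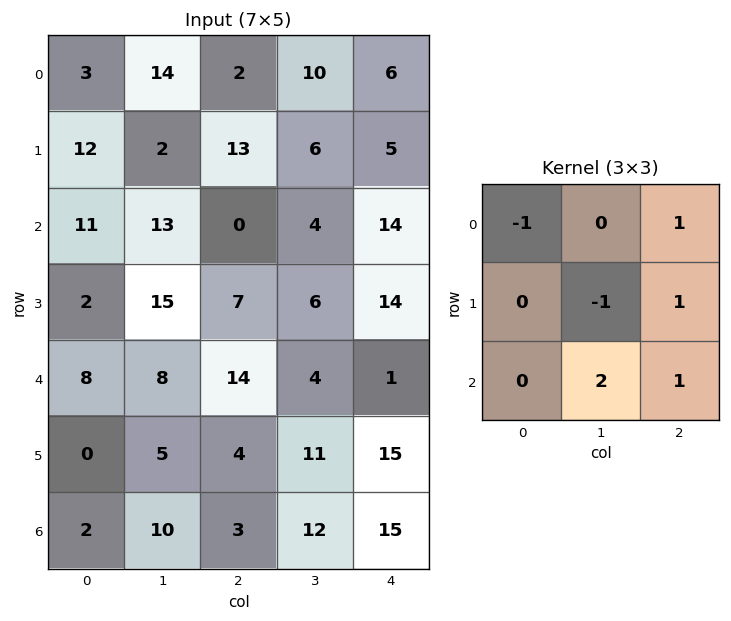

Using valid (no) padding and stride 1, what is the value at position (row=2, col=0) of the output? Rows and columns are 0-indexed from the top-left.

The receptive field on the input at this output position is [11 13 0 / 2 15 7 / 8 8 14]. Elementwise product with the kernel and sum: 11·-1 + 0·1 + 15·-1 + 7·1 + 8·2 + 14·1.

11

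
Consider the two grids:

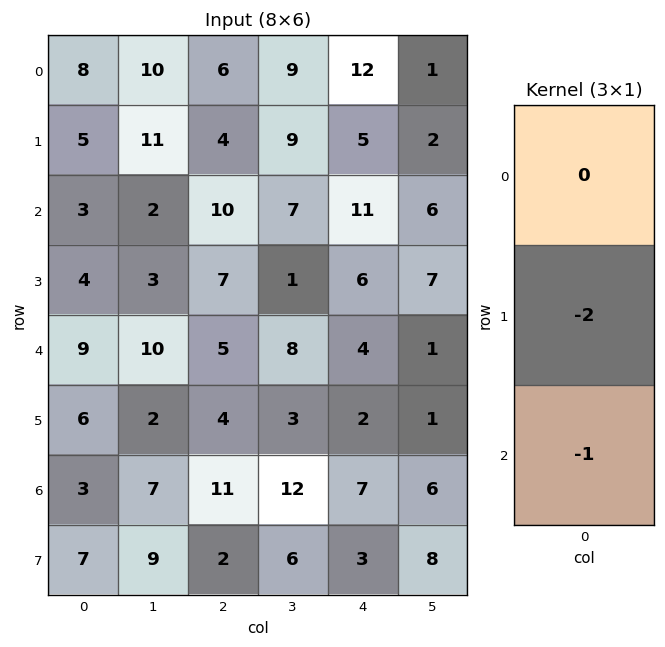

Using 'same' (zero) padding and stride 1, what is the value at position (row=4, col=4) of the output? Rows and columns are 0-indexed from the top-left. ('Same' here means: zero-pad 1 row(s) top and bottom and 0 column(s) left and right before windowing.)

The receptive field on the zero-padded input at this output position is [6 / 4 / 2]. Elementwise product with the kernel and sum: 4·-2 + 2·-1.

-10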